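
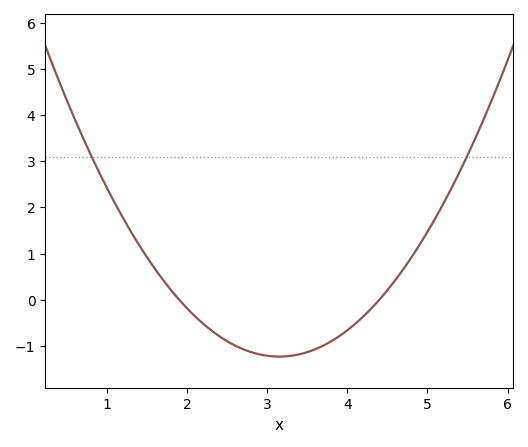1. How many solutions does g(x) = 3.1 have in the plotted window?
2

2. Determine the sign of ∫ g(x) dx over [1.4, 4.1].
negative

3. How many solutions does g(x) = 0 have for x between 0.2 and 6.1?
2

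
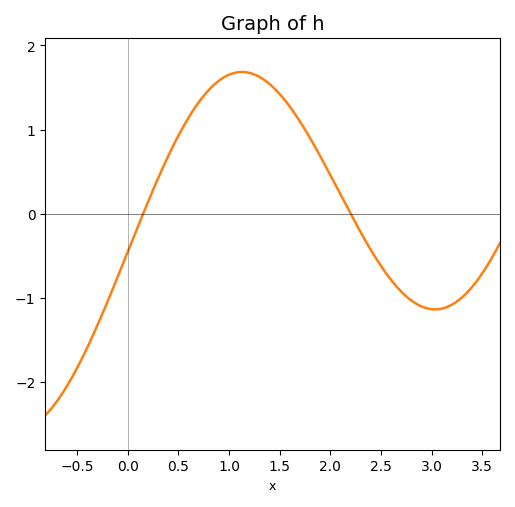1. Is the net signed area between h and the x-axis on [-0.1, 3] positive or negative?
positive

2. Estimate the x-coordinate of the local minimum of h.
3.03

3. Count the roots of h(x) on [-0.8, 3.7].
2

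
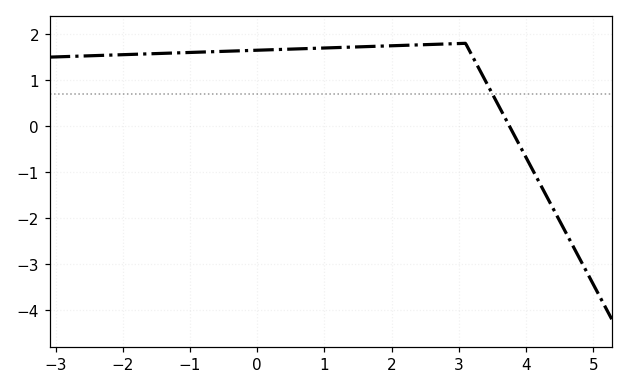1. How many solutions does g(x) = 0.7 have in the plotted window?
1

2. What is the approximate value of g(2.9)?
1.8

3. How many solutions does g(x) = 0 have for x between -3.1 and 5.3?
1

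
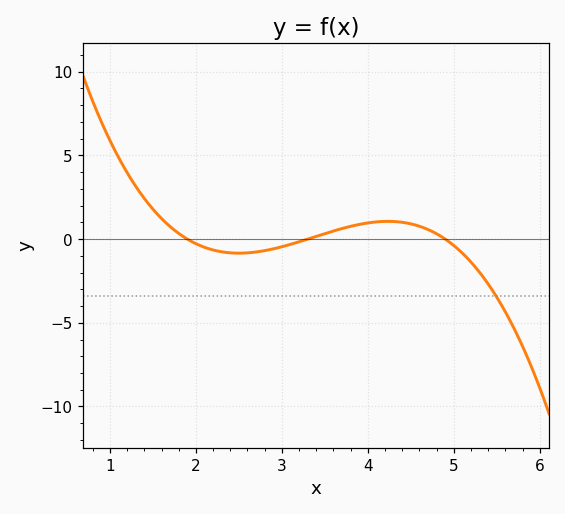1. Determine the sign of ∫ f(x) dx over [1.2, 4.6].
positive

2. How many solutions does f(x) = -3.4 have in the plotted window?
1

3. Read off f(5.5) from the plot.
-3.47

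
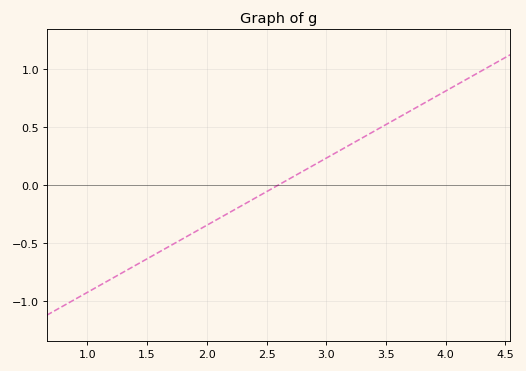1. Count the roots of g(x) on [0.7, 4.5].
1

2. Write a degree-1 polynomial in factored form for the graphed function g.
y = 0.58(x - 2.6)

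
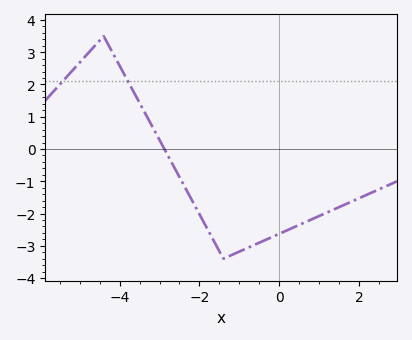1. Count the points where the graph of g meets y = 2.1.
2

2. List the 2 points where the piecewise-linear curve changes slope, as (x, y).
(-4.4, 3.5); (-1.4, -3.4)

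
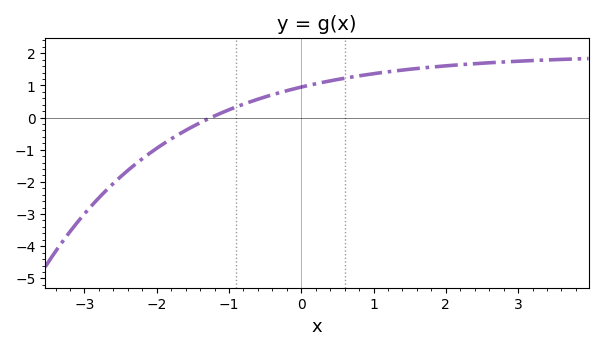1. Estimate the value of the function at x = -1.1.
0.151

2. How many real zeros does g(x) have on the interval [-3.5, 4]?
1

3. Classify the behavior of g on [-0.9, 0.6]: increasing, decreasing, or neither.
increasing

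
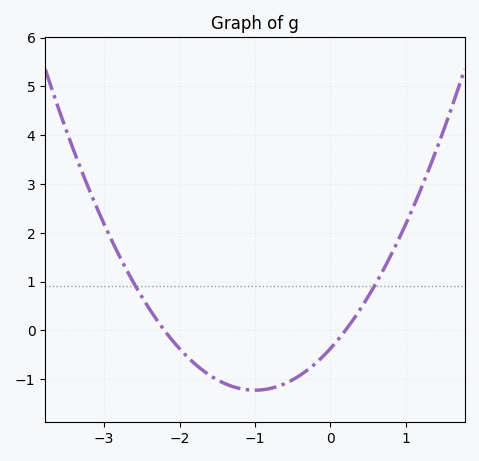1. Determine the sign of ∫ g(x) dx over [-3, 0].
negative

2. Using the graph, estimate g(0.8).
1.53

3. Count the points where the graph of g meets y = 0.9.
2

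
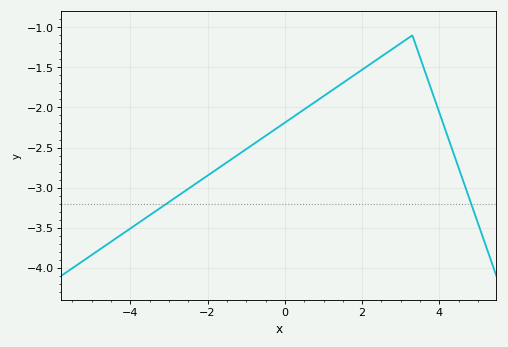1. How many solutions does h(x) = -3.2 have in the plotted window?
2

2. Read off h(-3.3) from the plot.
-3.3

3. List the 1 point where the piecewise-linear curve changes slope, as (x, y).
(3.3, -1.1)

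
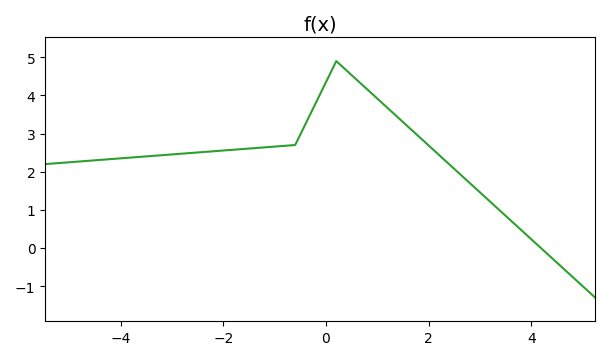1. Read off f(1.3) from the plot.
3.55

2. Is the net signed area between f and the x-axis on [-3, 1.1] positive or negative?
positive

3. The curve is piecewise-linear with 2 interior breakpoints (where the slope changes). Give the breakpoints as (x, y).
(-0.6, 2.7); (0.2, 4.9)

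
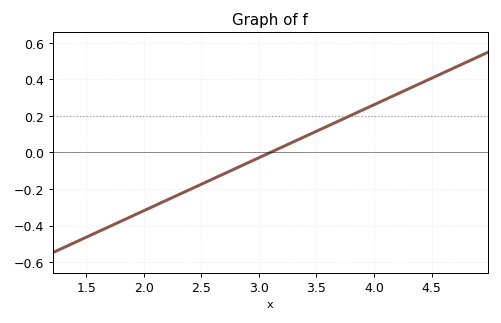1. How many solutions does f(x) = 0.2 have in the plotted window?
1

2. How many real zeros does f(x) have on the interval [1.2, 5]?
1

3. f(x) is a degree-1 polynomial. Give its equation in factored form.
y = 0.29(x - 3.1)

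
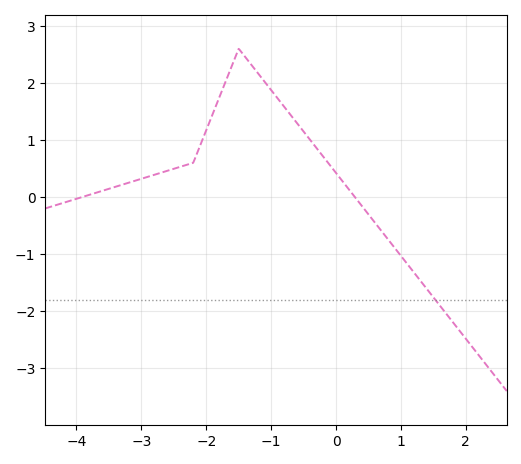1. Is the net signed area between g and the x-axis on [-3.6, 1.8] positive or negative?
positive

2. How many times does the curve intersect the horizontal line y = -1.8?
1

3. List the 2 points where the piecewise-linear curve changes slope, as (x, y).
(-2.2, 0.6); (-1.5, 2.6)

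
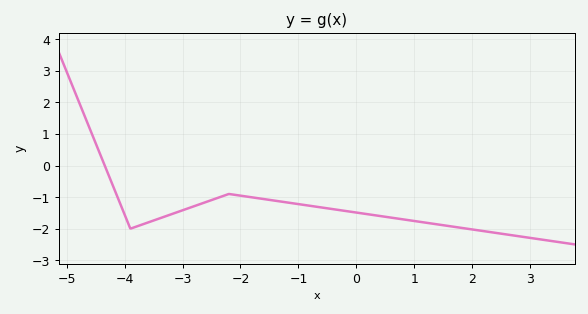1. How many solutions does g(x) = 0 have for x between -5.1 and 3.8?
1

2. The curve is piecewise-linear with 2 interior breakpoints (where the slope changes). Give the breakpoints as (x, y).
(-3.9, -2); (-2.2, -0.9)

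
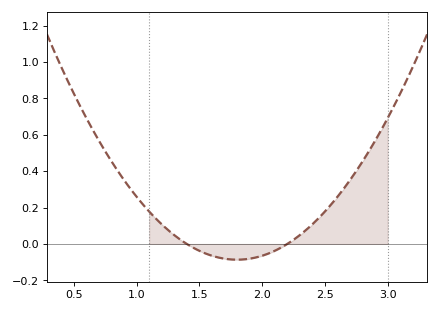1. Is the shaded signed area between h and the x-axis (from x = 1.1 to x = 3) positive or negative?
positive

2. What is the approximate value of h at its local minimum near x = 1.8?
-0.086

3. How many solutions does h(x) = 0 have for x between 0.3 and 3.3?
2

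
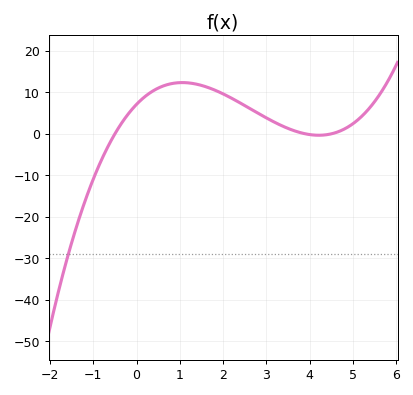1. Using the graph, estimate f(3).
3.83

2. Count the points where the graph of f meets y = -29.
1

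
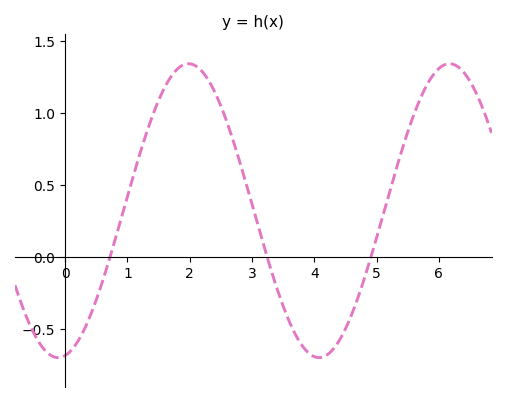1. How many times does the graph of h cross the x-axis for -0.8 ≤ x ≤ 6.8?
3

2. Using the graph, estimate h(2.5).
1.05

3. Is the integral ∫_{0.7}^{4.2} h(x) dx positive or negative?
positive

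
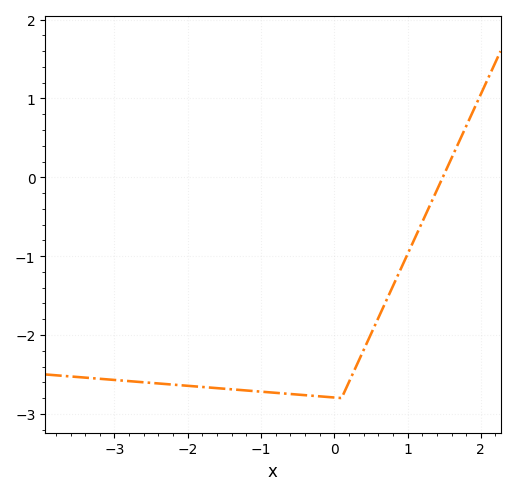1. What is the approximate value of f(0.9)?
-1.2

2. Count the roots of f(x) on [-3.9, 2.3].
1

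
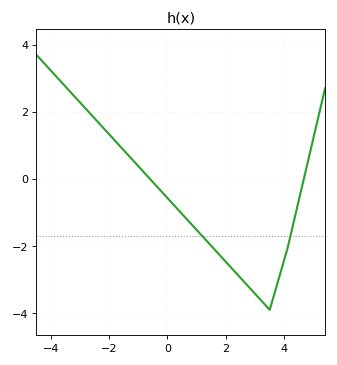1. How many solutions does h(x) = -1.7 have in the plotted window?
2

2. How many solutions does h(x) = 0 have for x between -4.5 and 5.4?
2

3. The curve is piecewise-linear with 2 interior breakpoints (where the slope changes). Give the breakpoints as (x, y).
(3.5, -3.9); (4.1, -2.1)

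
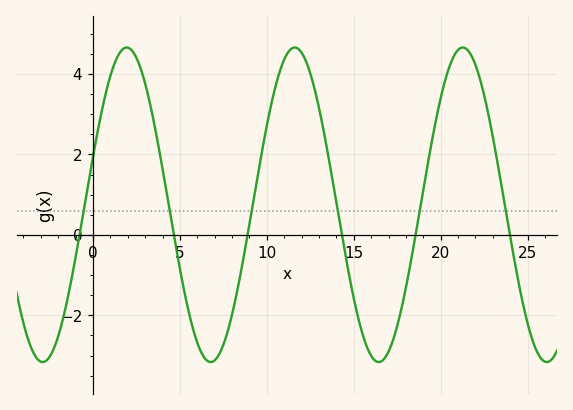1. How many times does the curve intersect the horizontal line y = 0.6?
6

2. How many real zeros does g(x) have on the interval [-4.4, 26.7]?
6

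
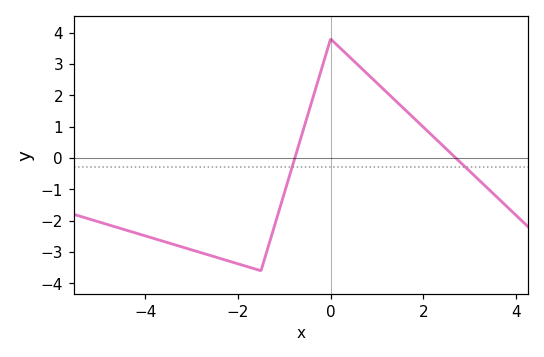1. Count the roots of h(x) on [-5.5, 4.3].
2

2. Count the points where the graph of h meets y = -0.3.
2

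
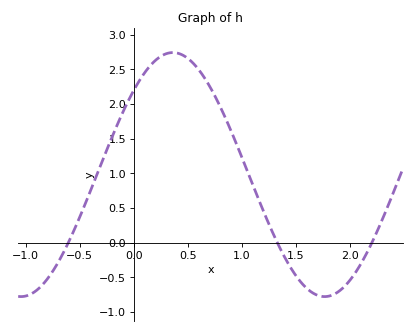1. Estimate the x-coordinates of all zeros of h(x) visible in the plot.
-0.6, 1.35, 2.2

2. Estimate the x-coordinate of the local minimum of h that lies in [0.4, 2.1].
1.75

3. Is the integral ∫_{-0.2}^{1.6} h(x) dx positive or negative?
positive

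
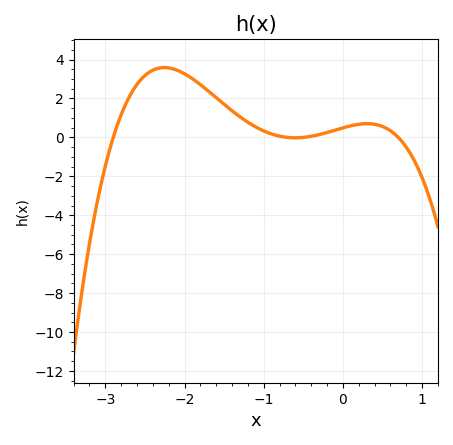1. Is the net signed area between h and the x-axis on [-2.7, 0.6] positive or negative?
positive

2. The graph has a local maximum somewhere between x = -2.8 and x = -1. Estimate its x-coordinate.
-2.3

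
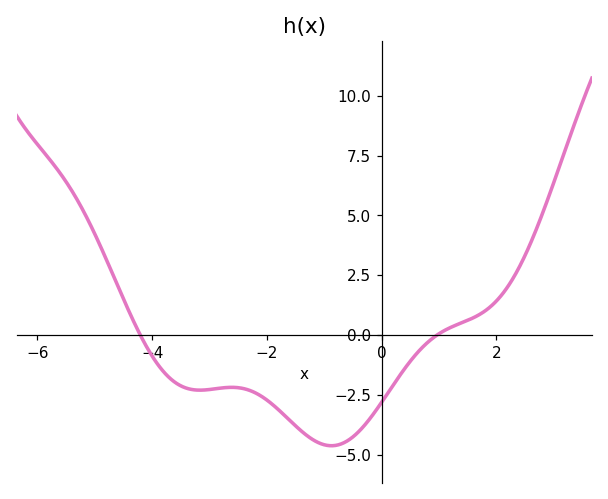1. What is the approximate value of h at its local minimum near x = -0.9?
-4.63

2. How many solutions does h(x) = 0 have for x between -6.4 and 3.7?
2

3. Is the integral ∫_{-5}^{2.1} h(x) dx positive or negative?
negative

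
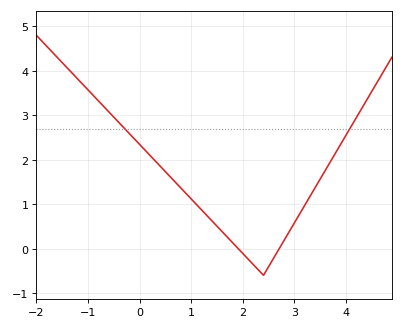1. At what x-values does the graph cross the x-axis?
1.91, 2.7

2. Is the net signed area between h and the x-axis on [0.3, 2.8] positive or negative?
positive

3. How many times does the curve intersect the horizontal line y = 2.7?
2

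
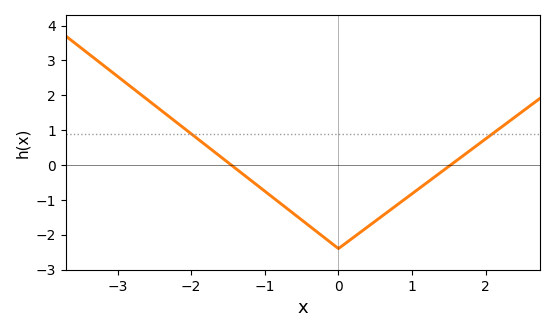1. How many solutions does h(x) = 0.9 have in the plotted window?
2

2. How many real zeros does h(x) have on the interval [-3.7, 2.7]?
2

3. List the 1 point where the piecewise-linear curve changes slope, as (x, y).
(0, -2.4)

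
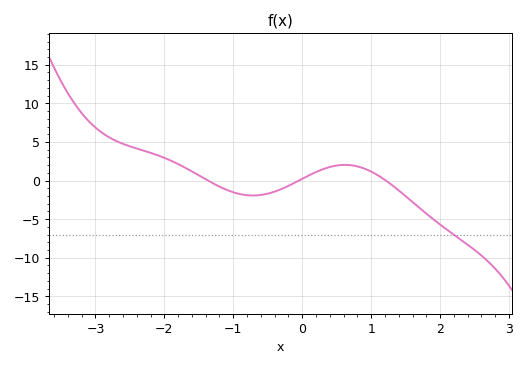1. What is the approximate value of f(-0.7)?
-2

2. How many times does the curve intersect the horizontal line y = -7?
1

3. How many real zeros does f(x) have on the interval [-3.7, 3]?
3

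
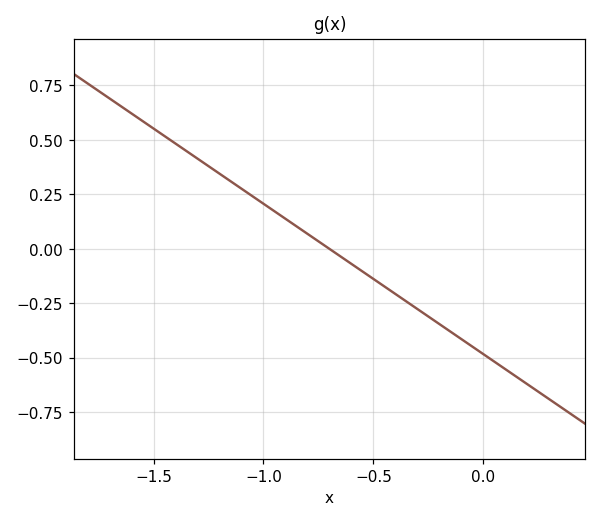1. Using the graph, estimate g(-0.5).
-0.138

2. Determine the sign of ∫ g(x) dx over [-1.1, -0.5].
positive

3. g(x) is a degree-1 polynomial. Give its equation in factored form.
y = -0.69(x + 0.7)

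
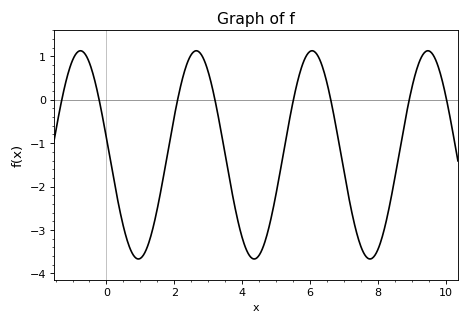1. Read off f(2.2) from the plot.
0.4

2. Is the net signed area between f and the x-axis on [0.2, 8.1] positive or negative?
negative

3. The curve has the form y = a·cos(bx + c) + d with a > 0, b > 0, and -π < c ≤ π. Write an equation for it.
y = 2.4cos(1.8x + 1.4) - 1.27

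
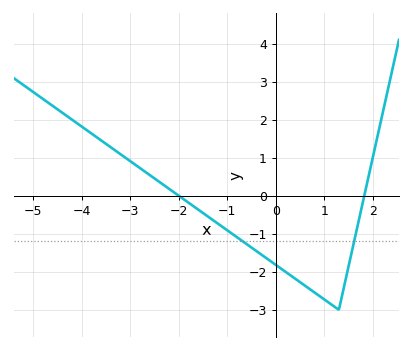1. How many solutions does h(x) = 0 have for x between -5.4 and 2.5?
2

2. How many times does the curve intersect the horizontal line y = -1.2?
2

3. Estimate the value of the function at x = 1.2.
-2.9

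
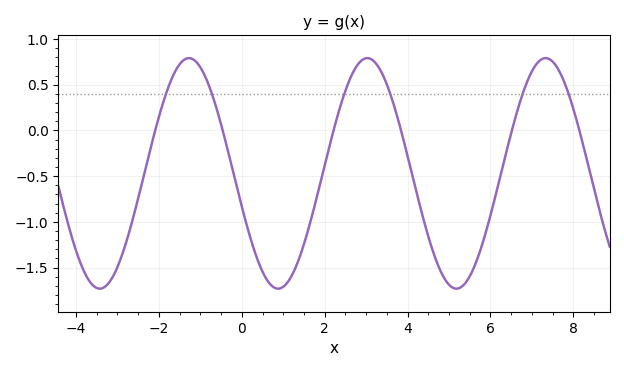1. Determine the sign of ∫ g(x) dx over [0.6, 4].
negative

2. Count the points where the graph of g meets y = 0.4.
6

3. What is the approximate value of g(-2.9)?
-1.4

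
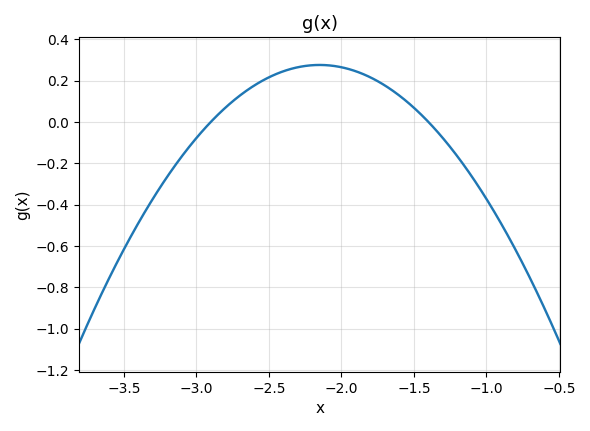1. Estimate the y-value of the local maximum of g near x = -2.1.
0.28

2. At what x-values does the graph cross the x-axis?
-2.9, -1.4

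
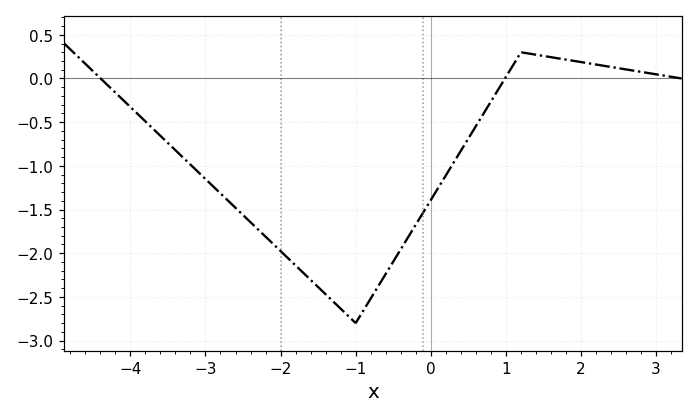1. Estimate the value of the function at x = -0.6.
-2.24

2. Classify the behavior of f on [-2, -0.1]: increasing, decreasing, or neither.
neither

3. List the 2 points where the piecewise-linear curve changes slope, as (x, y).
(-1, -2.8); (1.2, 0.3)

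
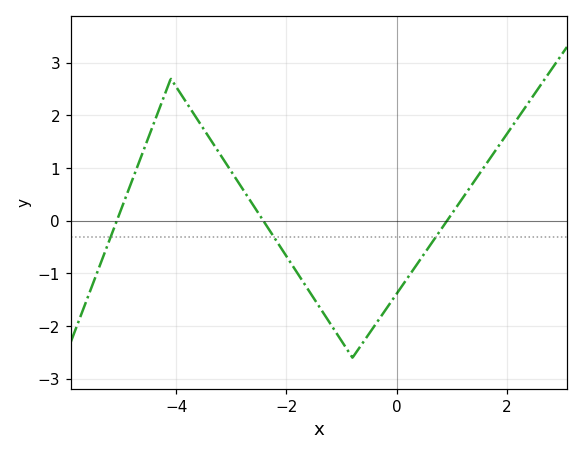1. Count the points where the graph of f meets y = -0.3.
3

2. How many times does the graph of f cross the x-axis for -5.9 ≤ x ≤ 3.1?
3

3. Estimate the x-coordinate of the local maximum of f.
-4.1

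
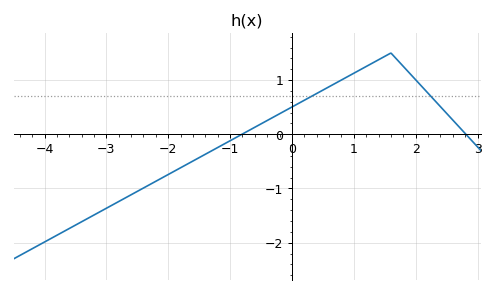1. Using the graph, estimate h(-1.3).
-0.3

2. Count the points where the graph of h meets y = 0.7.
2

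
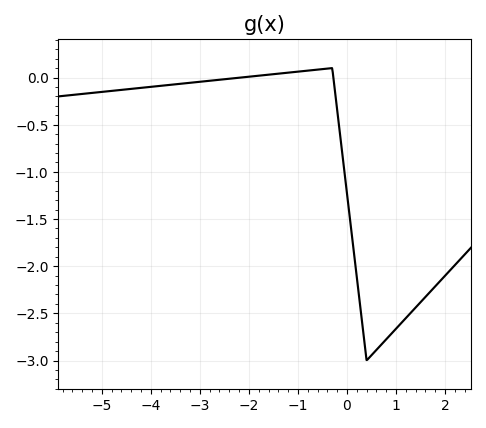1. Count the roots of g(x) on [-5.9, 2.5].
2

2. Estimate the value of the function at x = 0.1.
-1.65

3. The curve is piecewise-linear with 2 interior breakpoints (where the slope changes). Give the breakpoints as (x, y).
(-0.3, 0.1); (0.4, -3)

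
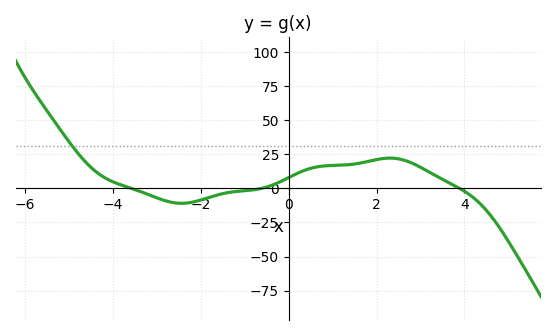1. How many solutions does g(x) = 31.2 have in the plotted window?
1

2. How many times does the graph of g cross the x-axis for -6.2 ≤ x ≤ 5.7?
3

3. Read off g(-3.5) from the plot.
0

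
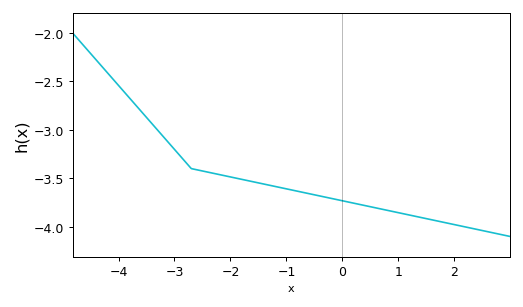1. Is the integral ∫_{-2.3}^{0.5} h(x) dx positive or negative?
negative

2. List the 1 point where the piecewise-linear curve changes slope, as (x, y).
(-2.7, -3.4)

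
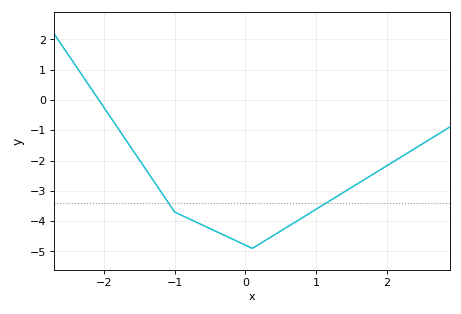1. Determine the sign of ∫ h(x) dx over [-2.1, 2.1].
negative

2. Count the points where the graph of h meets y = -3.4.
2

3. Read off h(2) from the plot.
-2.2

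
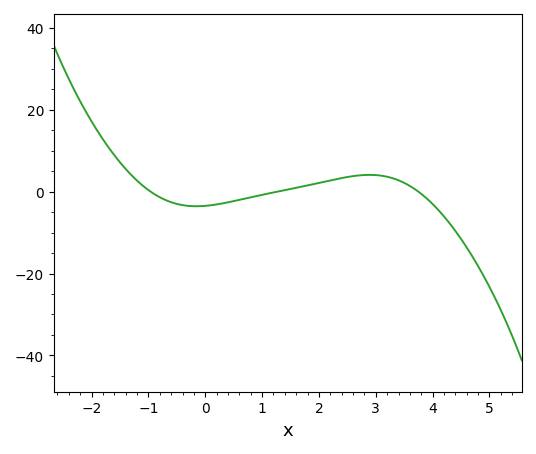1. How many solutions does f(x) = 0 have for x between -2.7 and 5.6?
3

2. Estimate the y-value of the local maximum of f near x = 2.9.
4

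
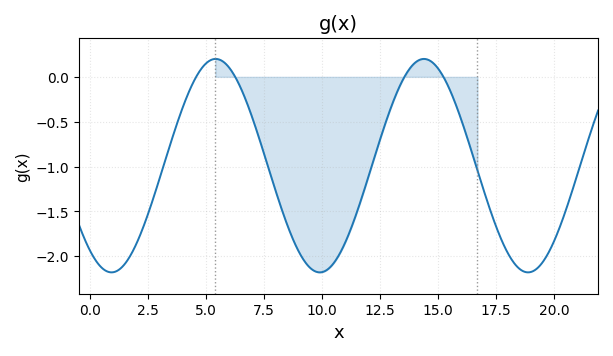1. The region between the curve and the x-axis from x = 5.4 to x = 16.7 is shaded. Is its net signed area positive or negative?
negative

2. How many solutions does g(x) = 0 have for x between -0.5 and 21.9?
4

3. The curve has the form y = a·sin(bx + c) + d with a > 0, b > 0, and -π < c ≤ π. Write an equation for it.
y = 1.19sin(0.7x - 2.22) - 0.99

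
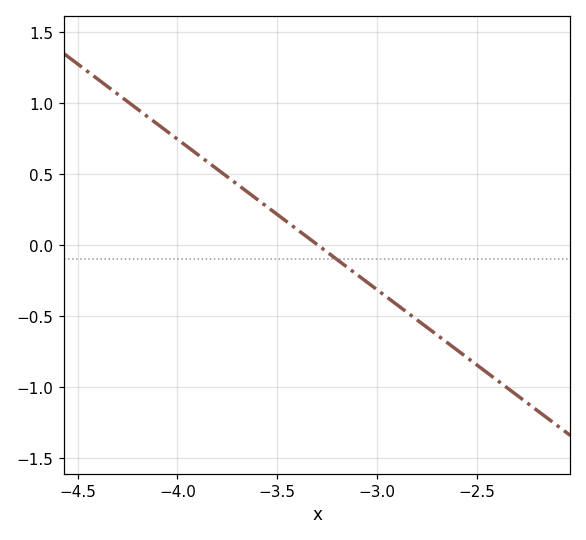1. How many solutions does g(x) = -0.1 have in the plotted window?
1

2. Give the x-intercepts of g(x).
-3.3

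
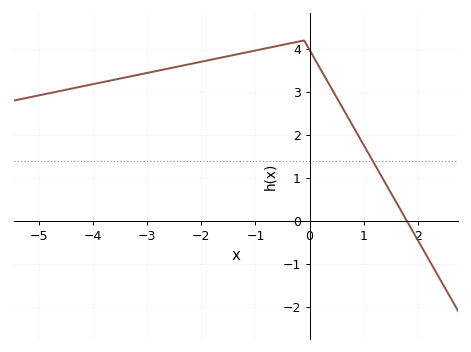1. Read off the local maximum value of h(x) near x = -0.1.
4.2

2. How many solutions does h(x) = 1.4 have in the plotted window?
1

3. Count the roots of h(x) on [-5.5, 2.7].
1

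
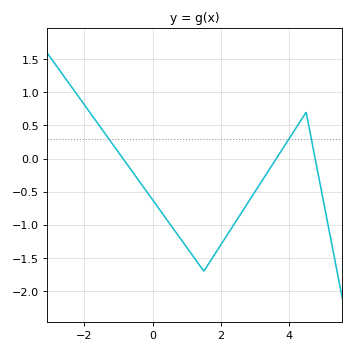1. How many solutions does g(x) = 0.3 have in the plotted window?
3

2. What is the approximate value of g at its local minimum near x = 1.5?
-1.7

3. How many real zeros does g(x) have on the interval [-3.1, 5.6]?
3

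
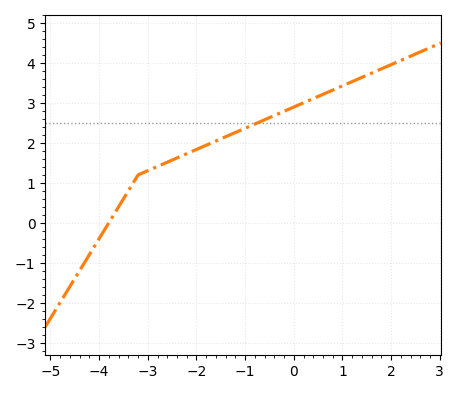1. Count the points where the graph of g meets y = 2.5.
1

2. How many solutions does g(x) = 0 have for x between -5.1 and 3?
1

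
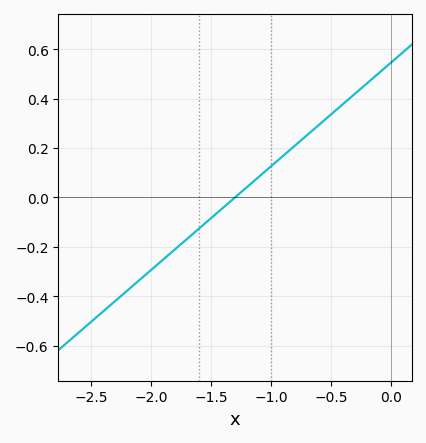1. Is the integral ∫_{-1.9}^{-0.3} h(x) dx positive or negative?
positive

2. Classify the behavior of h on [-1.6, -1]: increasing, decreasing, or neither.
increasing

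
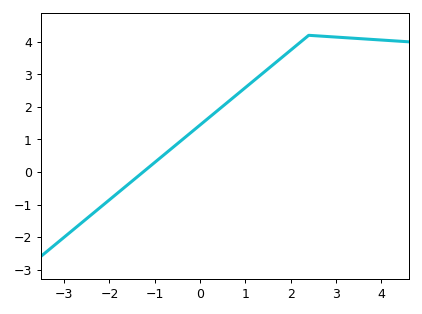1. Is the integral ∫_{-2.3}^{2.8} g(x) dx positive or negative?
positive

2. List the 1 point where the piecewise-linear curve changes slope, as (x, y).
(2.4, 4.2)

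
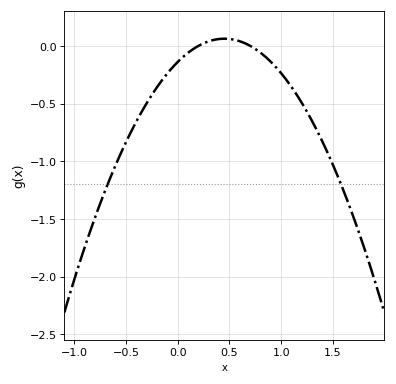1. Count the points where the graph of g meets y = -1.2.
2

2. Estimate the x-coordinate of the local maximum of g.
0.45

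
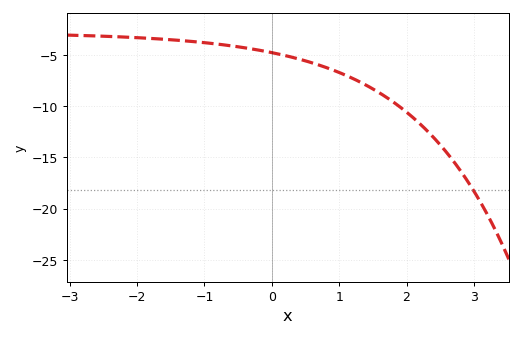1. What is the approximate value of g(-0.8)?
-4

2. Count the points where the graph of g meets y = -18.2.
1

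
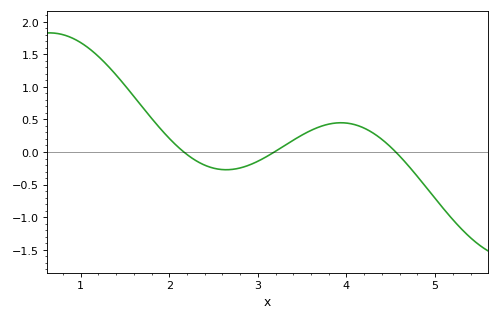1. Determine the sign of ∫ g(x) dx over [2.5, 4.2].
positive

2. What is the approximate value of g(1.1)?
1.59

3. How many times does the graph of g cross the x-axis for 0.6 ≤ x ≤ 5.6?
3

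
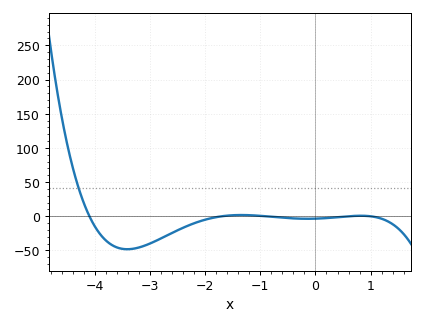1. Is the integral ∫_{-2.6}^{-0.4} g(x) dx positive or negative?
negative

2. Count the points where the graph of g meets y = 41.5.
1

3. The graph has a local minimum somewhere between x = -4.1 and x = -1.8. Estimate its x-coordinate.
-3.41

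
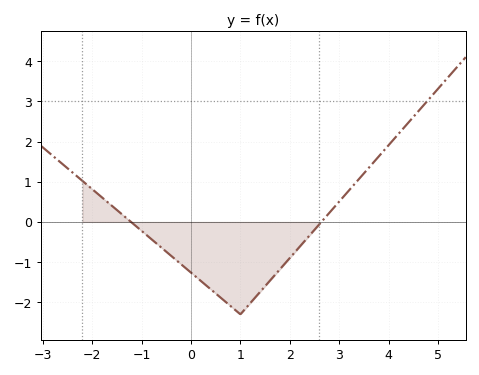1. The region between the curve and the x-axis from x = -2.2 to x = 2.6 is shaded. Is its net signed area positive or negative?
negative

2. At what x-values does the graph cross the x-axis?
-1.22, 2.64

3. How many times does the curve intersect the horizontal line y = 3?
1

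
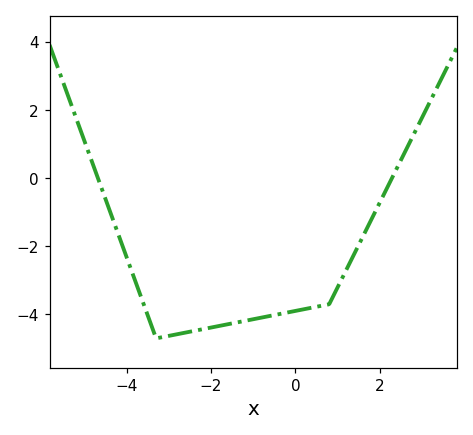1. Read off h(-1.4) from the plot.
-4.24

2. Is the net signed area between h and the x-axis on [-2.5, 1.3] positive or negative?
negative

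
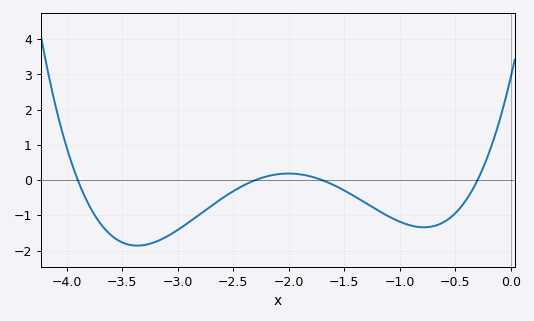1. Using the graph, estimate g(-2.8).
-1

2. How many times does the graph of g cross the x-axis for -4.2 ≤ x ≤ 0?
4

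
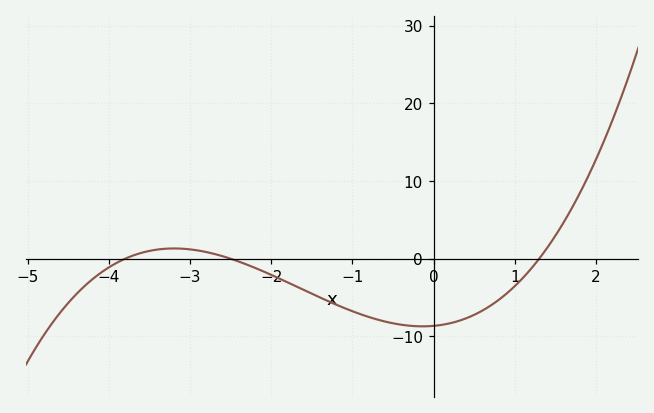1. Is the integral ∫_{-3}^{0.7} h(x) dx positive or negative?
negative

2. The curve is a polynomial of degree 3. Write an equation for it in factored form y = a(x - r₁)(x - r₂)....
y = 0.7(x + 3.8)(x + 2.5)(x - 1.3)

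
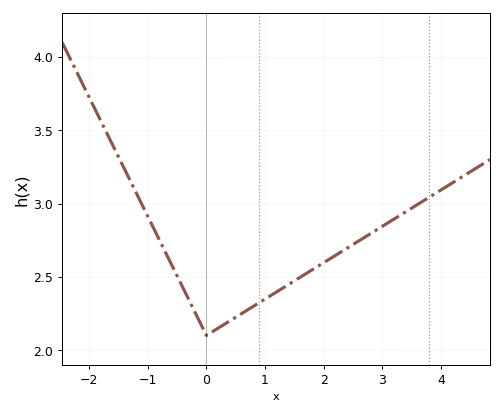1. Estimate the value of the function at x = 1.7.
2.52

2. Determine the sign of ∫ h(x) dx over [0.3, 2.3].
positive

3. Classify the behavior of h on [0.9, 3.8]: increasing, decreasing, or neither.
increasing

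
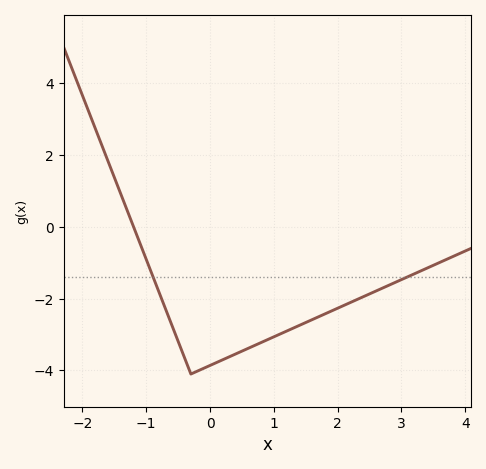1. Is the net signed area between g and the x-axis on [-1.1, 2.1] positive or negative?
negative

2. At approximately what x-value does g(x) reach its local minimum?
-0.298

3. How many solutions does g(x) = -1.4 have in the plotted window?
2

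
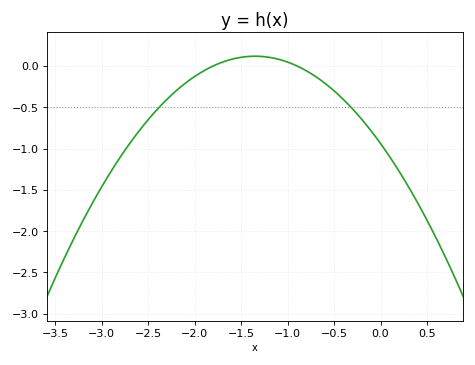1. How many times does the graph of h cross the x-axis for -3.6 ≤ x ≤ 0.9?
2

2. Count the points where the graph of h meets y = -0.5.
2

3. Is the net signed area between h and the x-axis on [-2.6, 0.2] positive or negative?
negative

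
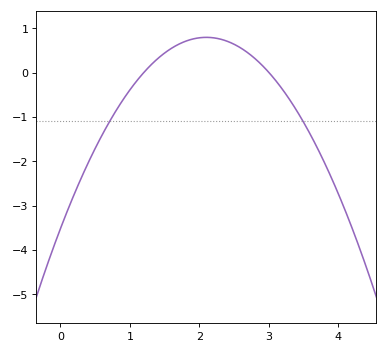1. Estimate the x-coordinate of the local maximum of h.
2.1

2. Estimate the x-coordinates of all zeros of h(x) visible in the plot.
1.2, 3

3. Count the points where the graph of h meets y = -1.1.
2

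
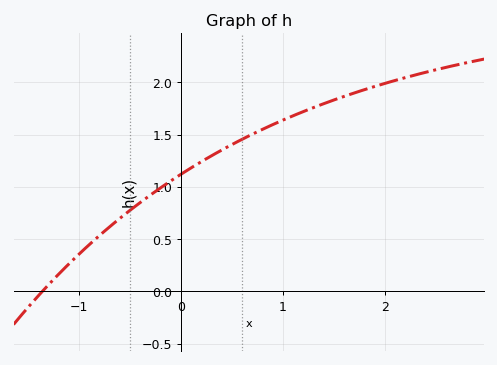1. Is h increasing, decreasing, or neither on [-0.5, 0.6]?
increasing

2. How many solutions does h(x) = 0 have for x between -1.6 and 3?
1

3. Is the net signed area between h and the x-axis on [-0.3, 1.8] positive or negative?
positive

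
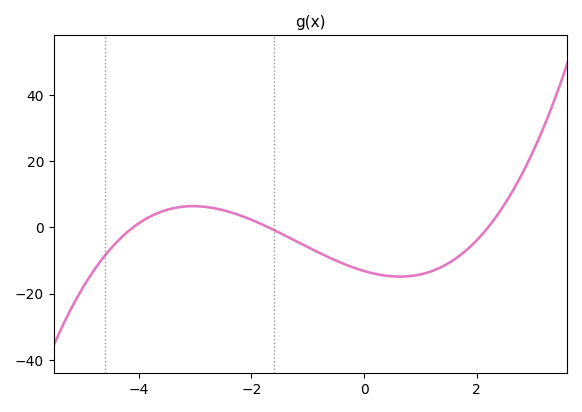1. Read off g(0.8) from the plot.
-14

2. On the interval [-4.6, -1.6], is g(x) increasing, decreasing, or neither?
neither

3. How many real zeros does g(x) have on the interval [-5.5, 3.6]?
3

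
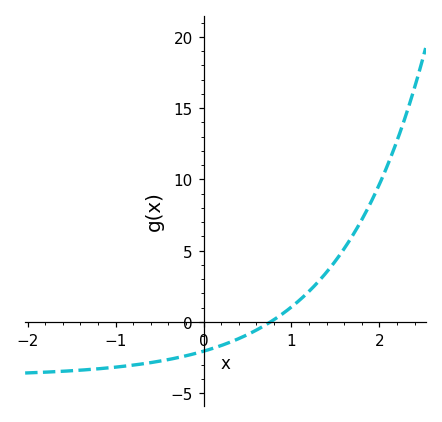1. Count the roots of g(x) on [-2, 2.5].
1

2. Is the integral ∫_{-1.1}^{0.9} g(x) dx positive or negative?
negative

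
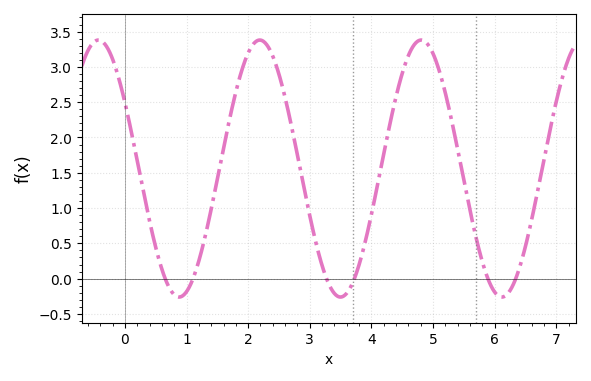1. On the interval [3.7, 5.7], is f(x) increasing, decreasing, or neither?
neither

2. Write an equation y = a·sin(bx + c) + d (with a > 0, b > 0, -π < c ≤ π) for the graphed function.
y = 1.82sin(2.4x + 2.6) + 1.56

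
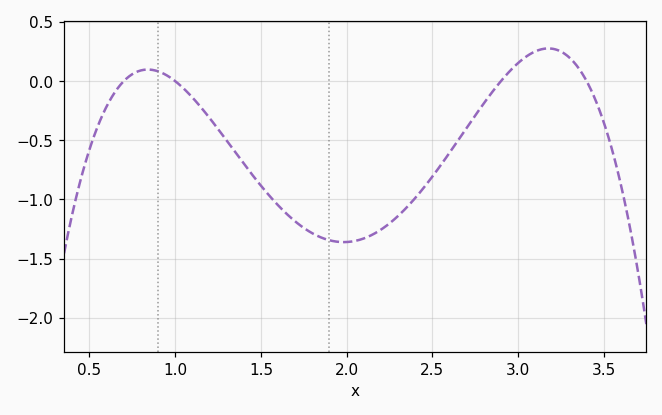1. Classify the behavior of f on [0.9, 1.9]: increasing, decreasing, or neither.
decreasing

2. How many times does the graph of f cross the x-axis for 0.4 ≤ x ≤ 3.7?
4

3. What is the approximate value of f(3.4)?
0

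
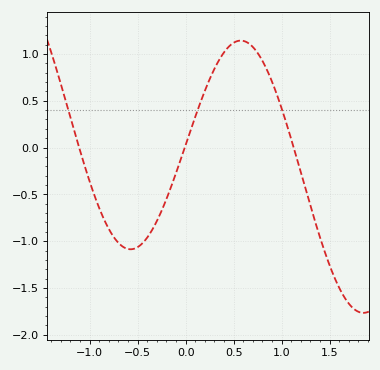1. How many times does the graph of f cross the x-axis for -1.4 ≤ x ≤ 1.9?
3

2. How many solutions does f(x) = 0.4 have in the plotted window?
3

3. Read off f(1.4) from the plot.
-0.96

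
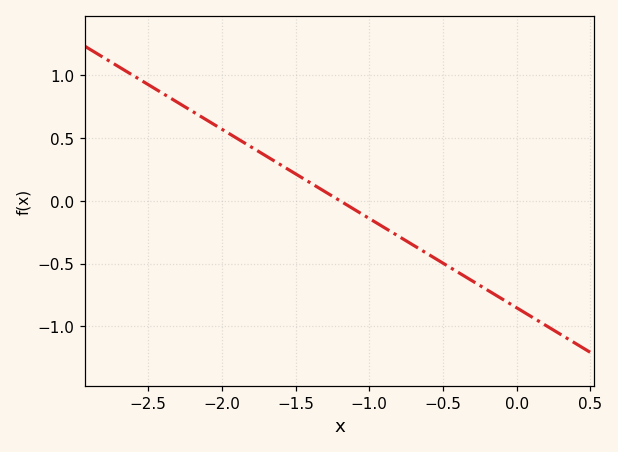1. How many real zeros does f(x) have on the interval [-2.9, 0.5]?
1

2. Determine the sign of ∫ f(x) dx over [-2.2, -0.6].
positive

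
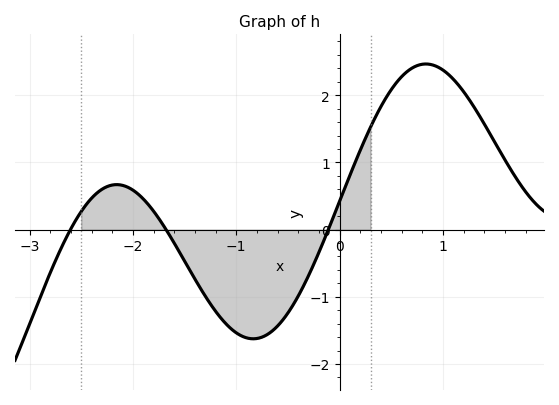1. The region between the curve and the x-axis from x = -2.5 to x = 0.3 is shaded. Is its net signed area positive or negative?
negative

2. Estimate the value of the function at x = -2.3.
0.6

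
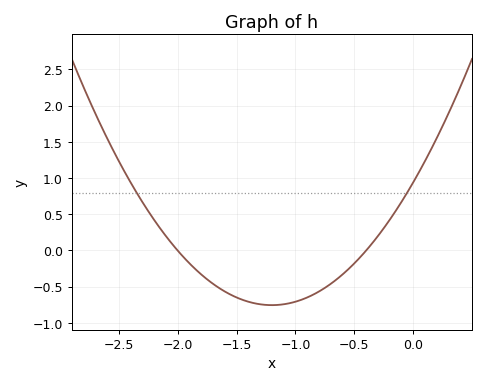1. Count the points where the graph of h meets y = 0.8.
2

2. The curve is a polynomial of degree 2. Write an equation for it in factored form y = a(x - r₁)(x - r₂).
y = 1.18(x + 2)(x + 0.4)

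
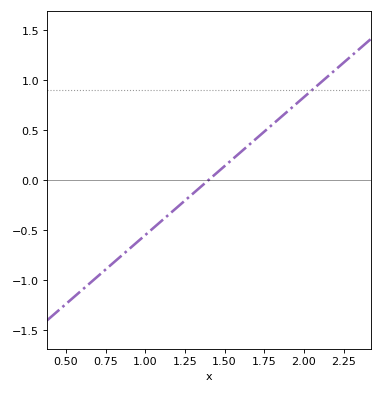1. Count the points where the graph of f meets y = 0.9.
1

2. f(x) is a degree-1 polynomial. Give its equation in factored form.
y = 1.38(x - 1.4)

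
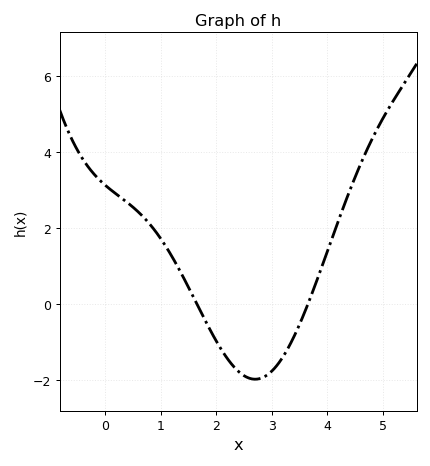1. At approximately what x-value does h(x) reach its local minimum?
2.7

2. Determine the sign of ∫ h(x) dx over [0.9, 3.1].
negative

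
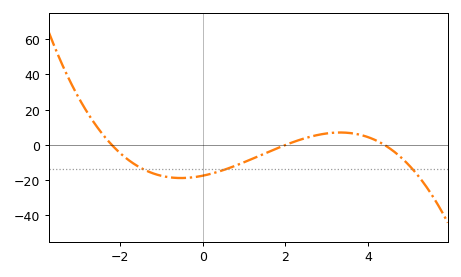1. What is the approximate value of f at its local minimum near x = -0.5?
-18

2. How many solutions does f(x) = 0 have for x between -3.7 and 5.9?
3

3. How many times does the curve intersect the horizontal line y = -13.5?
3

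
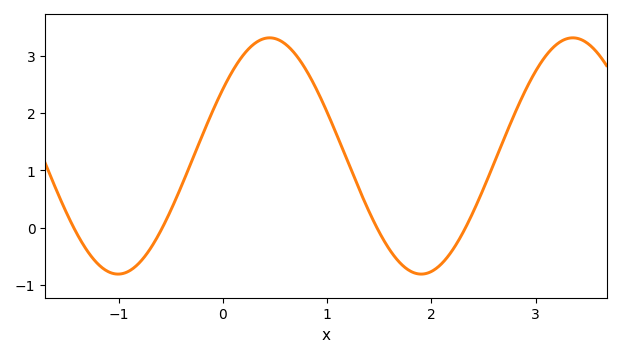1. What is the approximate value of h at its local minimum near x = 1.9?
-0.8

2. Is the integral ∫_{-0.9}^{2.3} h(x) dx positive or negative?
positive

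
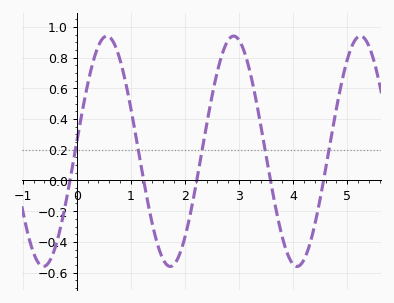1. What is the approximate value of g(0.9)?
0.64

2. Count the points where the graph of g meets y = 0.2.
5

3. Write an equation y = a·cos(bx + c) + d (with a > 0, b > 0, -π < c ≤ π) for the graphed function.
y = 0.75cos(2.7x - 1.5) + 0.19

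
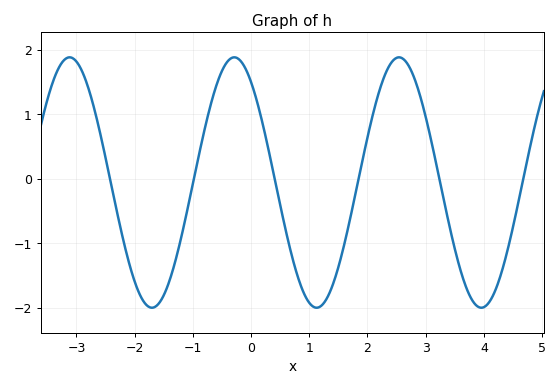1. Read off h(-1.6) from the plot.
-1.9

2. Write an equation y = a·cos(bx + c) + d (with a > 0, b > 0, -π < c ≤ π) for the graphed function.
y = 1.94cos(2.2x + 0.64) - 0.06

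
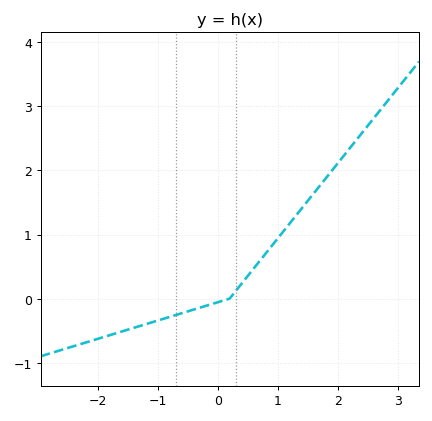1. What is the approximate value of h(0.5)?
0.4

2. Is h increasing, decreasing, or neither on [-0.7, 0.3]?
increasing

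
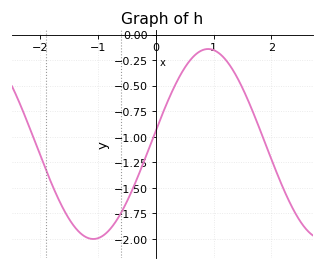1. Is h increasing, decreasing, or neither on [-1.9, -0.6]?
neither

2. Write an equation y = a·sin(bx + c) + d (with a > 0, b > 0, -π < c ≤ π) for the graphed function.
y = 0.93sin(1.58x + 0.142) - 1.07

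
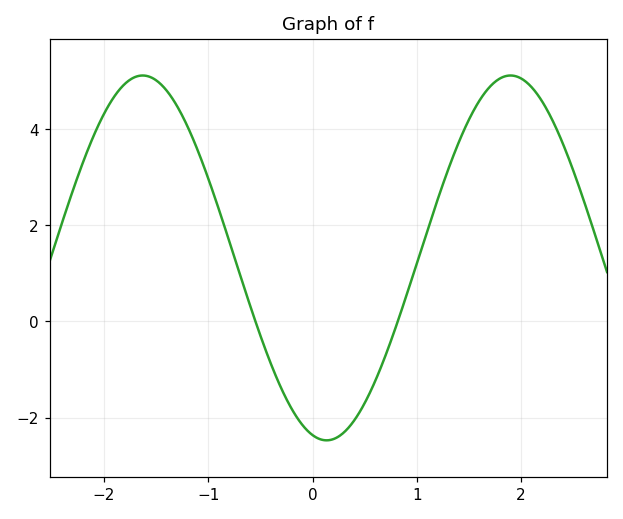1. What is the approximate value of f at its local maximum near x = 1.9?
5.2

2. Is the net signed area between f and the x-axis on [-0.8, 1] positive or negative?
negative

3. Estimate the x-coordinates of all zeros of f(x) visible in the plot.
-0.5, 0.8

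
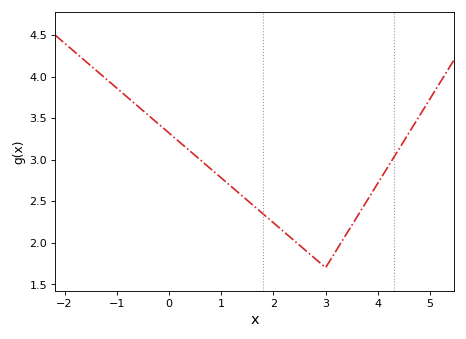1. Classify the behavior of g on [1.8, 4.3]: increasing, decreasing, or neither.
neither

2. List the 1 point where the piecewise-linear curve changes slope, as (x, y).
(3, 1.7)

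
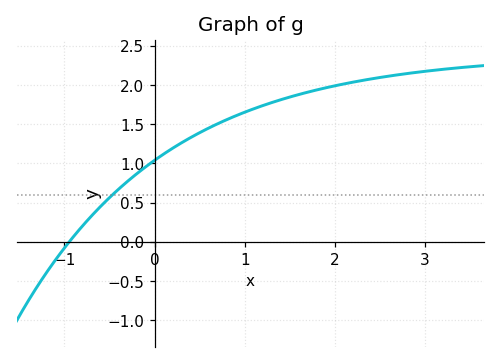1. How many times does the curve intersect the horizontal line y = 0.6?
1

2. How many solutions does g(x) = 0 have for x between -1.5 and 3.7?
1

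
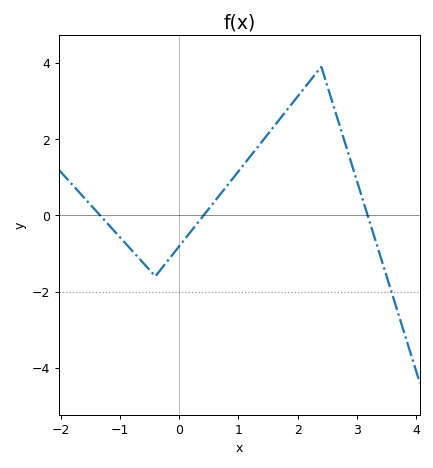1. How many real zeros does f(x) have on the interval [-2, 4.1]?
3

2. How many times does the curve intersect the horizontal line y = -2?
1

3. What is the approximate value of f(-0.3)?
-1.4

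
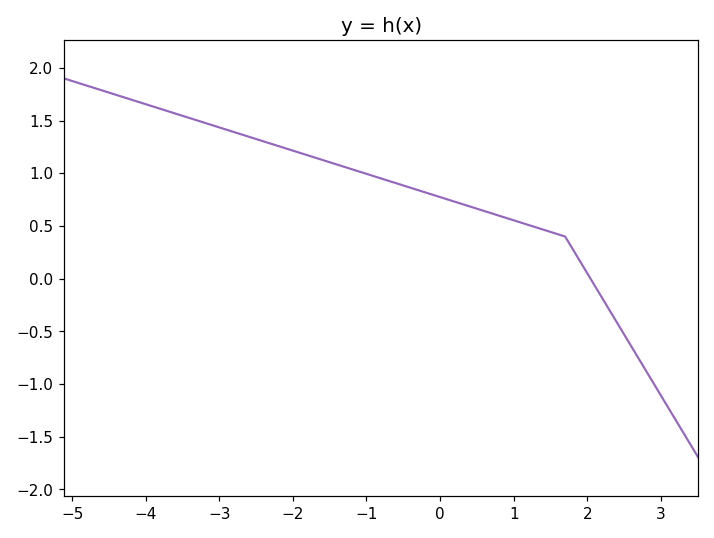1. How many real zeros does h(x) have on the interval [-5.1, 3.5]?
1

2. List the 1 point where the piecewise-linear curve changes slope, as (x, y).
(1.7, 0.4)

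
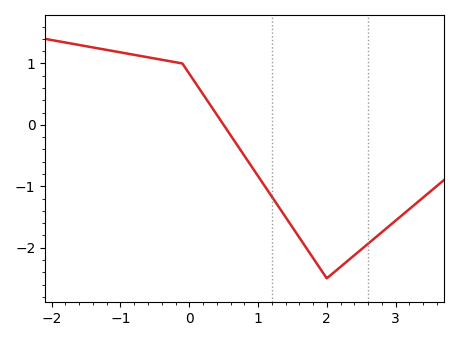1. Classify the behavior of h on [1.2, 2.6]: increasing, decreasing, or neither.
neither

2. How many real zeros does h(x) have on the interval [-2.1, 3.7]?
1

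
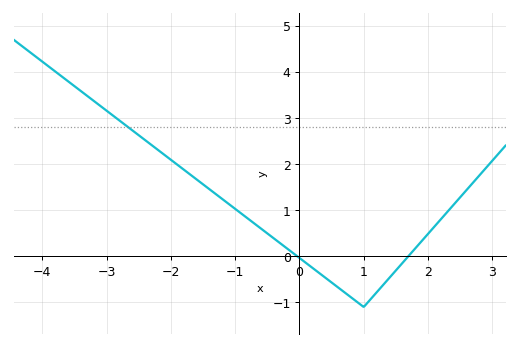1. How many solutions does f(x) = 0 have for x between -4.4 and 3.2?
2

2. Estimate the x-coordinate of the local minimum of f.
1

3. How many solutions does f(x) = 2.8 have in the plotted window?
1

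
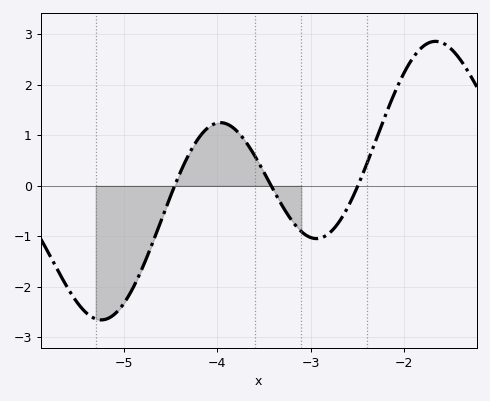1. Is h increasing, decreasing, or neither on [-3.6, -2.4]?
neither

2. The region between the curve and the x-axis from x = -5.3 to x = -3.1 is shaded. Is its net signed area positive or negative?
negative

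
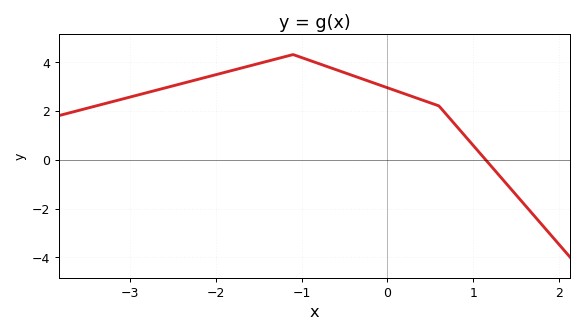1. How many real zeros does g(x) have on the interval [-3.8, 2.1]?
1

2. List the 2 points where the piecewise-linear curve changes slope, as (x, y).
(-1.1, 4.3); (0.6, 2.2)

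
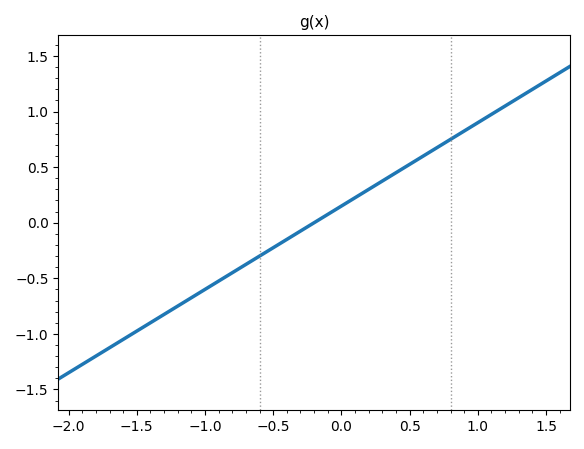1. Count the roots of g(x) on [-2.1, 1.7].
1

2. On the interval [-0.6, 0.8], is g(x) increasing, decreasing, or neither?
increasing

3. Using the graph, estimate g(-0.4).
-0.15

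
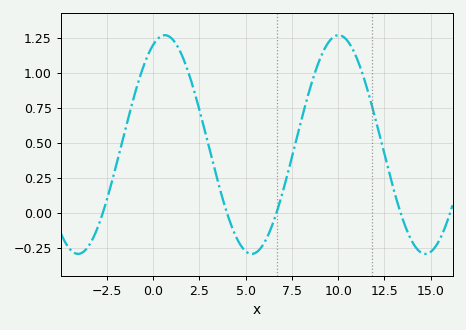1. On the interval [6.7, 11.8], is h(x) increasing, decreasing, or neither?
neither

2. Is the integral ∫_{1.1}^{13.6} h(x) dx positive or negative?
positive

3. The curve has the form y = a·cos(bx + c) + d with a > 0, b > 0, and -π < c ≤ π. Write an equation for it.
y = 0.78cos(0.67x - 0.43) + 0.49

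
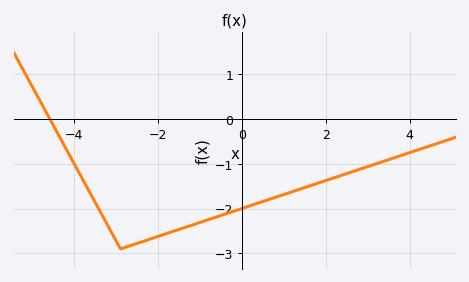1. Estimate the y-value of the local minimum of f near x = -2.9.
-2.9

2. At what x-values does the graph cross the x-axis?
-4.58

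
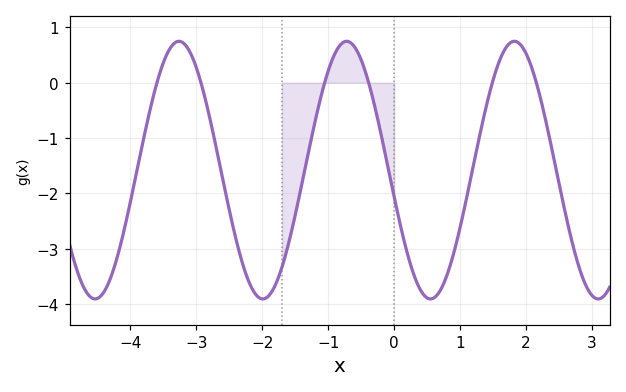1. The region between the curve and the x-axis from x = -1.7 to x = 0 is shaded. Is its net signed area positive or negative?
negative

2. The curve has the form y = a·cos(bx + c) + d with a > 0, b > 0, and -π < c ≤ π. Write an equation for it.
y = 2.33cos(2.5x + 1.8) - 1.58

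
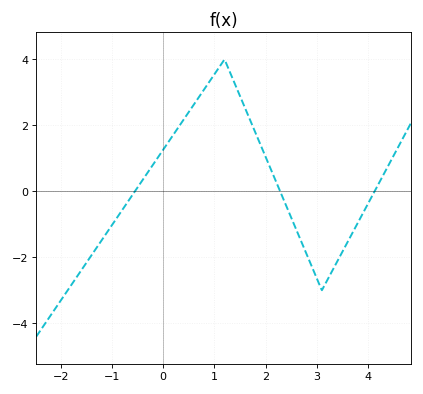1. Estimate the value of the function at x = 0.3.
2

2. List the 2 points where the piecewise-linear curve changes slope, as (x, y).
(1.2, 4); (3.1, -3)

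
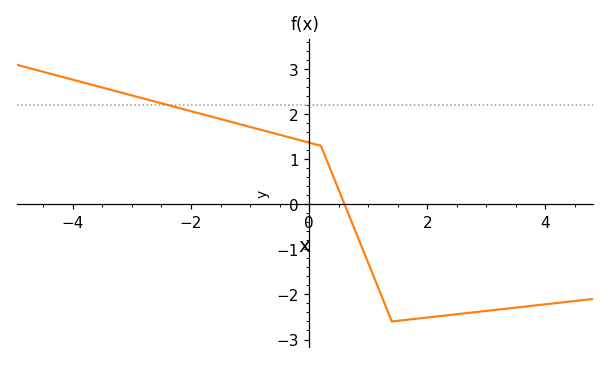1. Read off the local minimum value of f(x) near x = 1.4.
-2.6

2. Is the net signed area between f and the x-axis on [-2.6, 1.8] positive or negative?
positive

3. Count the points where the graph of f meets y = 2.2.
1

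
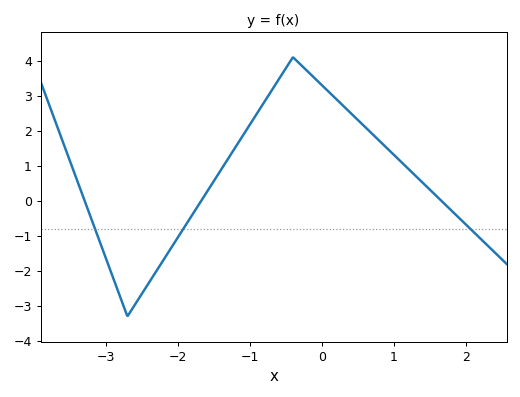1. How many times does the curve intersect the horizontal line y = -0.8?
3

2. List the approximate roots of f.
-3.29, -1.67, 1.66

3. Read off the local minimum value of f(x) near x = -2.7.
-3.29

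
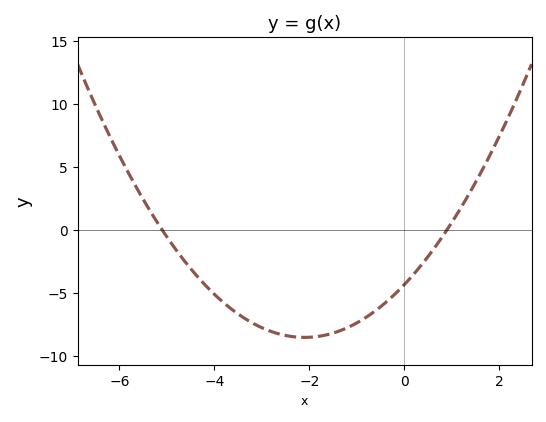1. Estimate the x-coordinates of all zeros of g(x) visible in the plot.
-5.1, 0.9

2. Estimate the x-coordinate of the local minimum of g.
-2.1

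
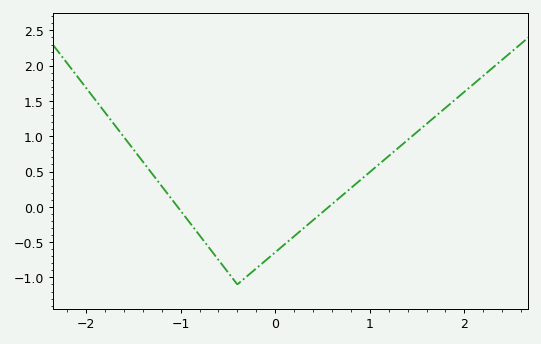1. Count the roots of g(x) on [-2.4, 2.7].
2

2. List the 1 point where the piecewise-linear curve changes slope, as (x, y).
(-0.4, -1.1)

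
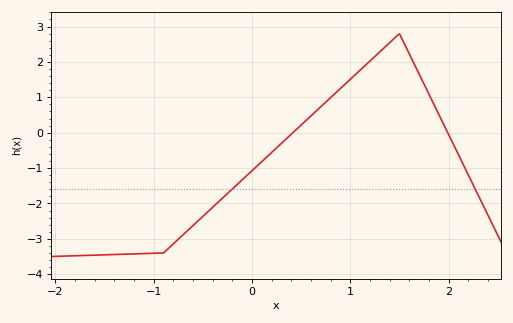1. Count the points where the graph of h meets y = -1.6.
2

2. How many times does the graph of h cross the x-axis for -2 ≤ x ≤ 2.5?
2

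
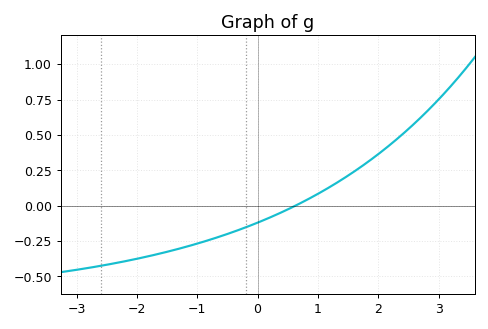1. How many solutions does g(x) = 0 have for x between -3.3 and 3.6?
1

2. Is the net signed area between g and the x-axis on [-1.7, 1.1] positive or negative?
negative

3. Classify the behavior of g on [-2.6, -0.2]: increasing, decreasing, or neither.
increasing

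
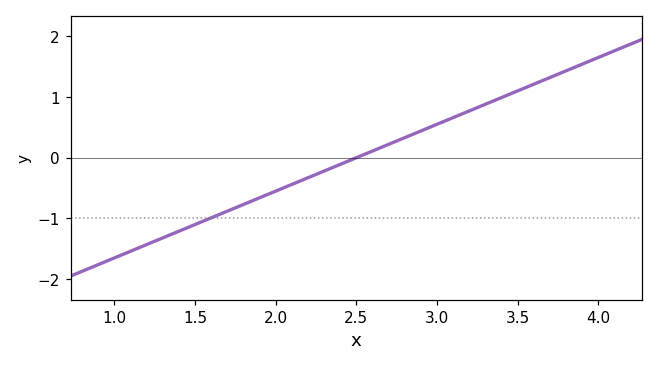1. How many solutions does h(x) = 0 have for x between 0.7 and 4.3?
1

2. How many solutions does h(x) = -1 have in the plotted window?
1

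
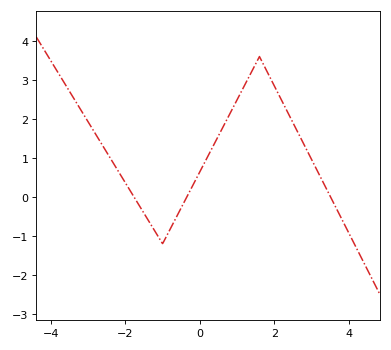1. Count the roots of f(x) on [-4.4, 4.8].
3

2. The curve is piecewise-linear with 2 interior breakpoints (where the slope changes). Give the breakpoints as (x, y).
(-1, -1.2); (1.6, 3.6)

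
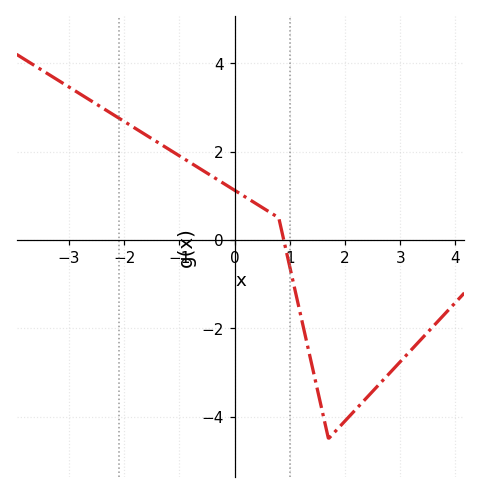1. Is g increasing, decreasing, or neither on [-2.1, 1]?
decreasing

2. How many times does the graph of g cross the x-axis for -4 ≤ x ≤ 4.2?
1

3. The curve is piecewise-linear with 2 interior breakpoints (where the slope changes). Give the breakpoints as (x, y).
(0.8, 0.5); (1.7, -4.5)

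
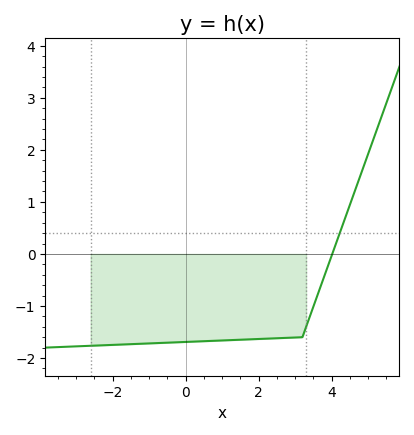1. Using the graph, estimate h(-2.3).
-1.8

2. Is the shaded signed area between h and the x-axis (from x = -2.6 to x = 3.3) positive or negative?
negative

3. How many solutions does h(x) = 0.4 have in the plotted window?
1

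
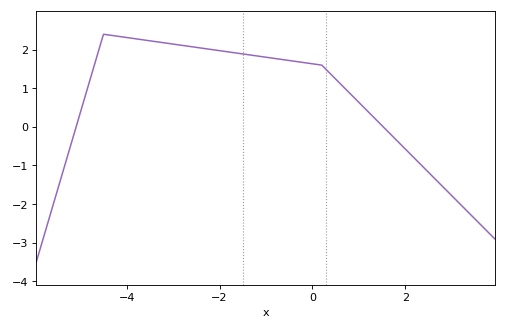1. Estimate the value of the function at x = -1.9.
1.96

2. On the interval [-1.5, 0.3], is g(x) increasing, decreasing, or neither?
decreasing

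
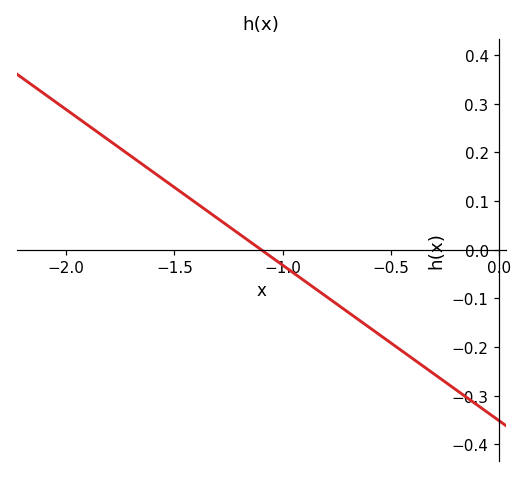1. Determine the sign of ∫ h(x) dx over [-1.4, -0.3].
negative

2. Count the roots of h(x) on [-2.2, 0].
1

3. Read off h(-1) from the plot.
-0.03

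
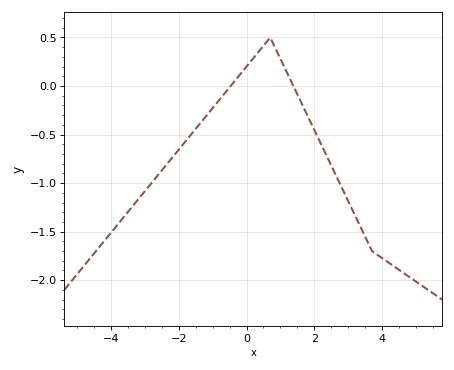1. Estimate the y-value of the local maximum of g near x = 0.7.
0.499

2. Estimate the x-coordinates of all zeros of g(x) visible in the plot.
-0.468, 1.38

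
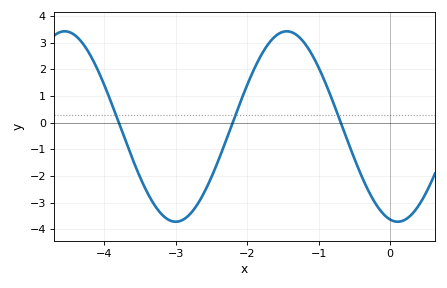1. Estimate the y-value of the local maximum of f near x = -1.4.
3.4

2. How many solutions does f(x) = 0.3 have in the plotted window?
3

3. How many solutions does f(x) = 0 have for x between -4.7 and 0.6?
3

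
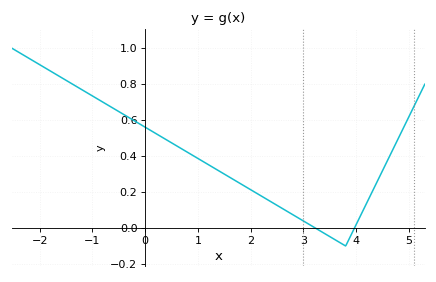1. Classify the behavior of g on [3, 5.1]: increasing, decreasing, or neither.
neither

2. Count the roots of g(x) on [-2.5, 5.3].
2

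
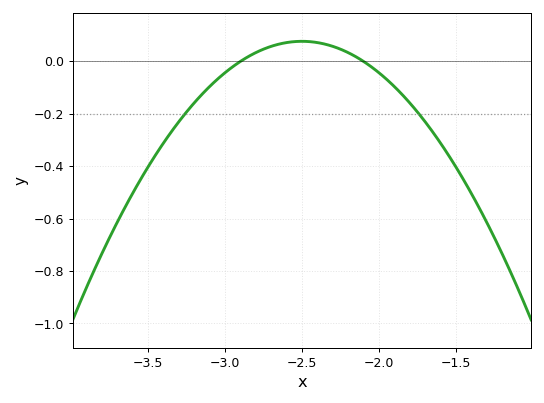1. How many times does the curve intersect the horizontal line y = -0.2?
2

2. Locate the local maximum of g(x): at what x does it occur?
-2.5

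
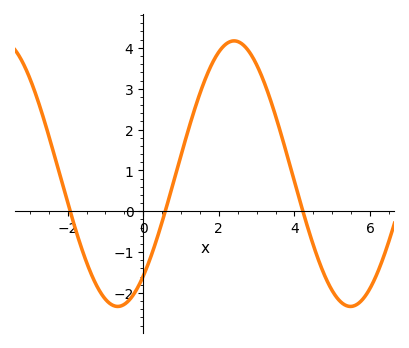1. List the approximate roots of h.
-1.94, 0.581, 4.22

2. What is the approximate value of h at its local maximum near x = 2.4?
4.17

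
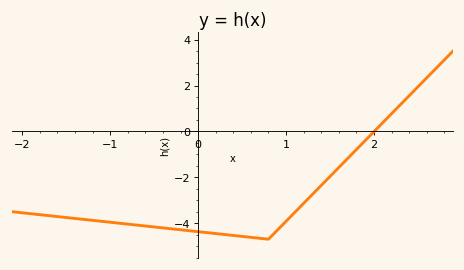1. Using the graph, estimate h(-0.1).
-4.4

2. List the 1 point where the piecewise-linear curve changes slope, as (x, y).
(0.8, -4.7)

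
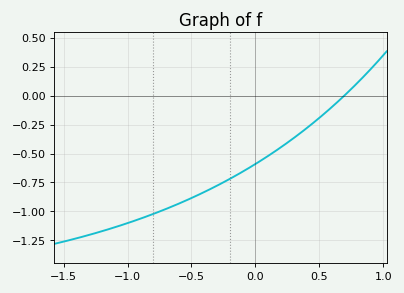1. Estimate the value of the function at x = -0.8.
-1.02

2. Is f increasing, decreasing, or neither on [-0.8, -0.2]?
increasing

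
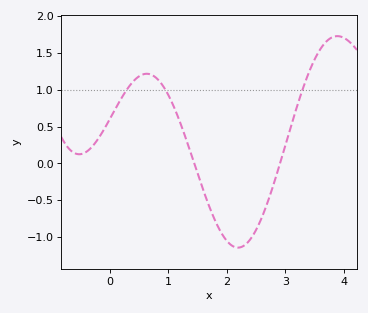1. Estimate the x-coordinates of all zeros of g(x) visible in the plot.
1.44, 2.91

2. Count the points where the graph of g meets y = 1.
3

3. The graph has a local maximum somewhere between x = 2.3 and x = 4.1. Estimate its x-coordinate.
3.89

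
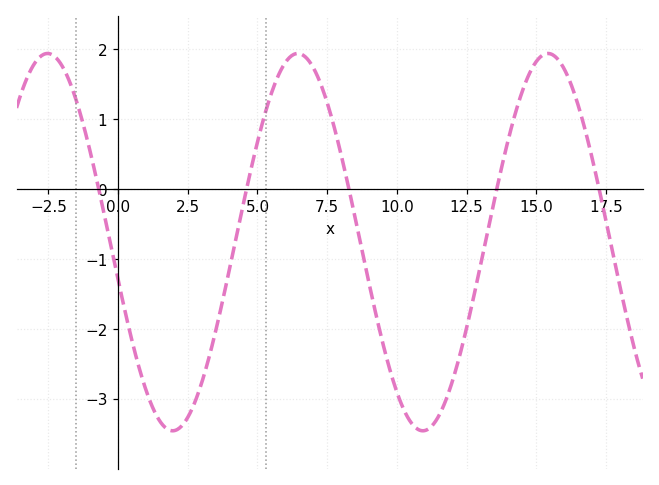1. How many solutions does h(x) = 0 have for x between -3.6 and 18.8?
5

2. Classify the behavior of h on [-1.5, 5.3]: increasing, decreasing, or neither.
neither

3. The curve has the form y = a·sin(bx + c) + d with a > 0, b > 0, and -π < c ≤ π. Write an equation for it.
y = 2.7sin(0.7x - 2.94) - 0.76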